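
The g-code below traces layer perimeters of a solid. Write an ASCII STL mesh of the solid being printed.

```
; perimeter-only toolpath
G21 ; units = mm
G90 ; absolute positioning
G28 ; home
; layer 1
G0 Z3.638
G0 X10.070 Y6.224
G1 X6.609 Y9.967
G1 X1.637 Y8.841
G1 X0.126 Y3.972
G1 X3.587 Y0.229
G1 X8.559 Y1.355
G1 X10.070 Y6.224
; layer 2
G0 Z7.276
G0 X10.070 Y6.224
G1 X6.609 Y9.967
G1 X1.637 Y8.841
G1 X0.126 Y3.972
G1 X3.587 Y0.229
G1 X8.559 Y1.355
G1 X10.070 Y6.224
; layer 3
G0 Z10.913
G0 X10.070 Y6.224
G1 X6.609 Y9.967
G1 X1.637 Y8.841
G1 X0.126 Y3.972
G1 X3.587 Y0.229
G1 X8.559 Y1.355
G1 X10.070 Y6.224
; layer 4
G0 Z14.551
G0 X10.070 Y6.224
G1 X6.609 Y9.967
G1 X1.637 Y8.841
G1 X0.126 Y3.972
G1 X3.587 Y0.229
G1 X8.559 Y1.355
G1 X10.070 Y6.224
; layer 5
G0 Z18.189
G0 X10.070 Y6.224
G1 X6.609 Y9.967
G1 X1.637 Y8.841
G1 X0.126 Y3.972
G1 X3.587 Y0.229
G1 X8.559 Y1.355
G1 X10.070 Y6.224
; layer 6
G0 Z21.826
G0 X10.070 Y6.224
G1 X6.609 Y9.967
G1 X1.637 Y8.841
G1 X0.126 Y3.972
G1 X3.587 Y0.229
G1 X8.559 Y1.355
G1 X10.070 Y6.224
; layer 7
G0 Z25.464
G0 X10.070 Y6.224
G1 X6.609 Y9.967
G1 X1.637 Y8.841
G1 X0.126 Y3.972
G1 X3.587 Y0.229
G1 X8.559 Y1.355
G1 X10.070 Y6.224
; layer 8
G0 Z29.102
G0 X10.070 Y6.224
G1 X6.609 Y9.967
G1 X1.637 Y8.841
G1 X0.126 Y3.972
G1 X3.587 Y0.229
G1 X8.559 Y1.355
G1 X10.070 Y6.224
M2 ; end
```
solid part
  facet normal 0.0000 0.0000 -1.0000
    outer loop
      vertex 1.637 8.841 0.000
      vertex 6.609 9.967 0.000
      vertex 10.070 6.224 0.000
    endloop
  endfacet
  facet normal 0.0000 0.0000 -1.0000
    outer loop
      vertex 0.126 3.972 0.000
      vertex 1.637 8.841 0.000
      vertex 10.070 6.224 0.000
    endloop
  endfacet
  facet normal 0.0000 0.0000 -1.0000
    outer loop
      vertex 3.587 0.229 0.000
      vertex 0.126 3.972 0.000
      vertex 10.070 6.224 0.000
    endloop
  endfacet
  facet normal 0.0000 0.0000 -1.0000
    outer loop
      vertex 8.559 1.355 0.000
      vertex 3.587 0.229 0.000
      vertex 10.070 6.224 0.000
    endloop
  endfacet
  facet normal 0.0000 0.0000 1.0000
    outer loop
      vertex 10.070 6.224 29.102
      vertex 6.609 9.967 29.102
      vertex 1.637 8.841 29.102
    endloop
  endfacet
  facet normal 0.0000 0.0000 1.0000
    outer loop
      vertex 10.070 6.224 29.102
      vertex 1.637 8.841 29.102
      vertex 0.126 3.972 29.102
    endloop
  endfacet
  facet normal 0.0000 0.0000 1.0000
    outer loop
      vertex 10.070 6.224 29.102
      vertex 0.126 3.972 29.102
      vertex 3.587 0.229 29.102
    endloop
  endfacet
  facet normal 0.0000 0.0000 1.0000
    outer loop
      vertex 10.070 6.224 29.102
      vertex 3.587 0.229 29.102
      vertex 8.559 1.355 29.102
    endloop
  endfacet
  facet normal 0.7342 0.6789 0.0000
    outer loop
      vertex 10.070 6.224 0.000
      vertex 6.609 9.967 0.000
      vertex 6.609 9.967 29.102
    endloop
  endfacet
  facet normal 0.7342 0.6789 0.0000
    outer loop
      vertex 10.070 6.224 0.000
      vertex 6.609 9.967 29.102
      vertex 10.070 6.224 29.102
    endloop
  endfacet
  facet normal -0.2209 0.9753 0.0000
    outer loop
      vertex 6.609 9.967 0.000
      vertex 1.637 8.841 0.000
      vertex 1.637 8.841 29.102
    endloop
  endfacet
  facet normal -0.2209 0.9753 0.0000
    outer loop
      vertex 6.609 9.967 0.000
      vertex 1.637 8.841 29.102
      vertex 6.609 9.967 29.102
    endloop
  endfacet
  facet normal -0.9551 0.2964 0.0000
    outer loop
      vertex 1.637 8.841 0.000
      vertex 0.126 3.972 0.000
      vertex 0.126 3.972 29.102
    endloop
  endfacet
  facet normal -0.9551 0.2964 0.0000
    outer loop
      vertex 1.637 8.841 0.000
      vertex 0.126 3.972 29.102
      vertex 1.637 8.841 29.102
    endloop
  endfacet
  facet normal -0.7342 -0.6789 0.0000
    outer loop
      vertex 0.126 3.972 0.000
      vertex 3.587 0.229 0.000
      vertex 3.587 0.229 29.102
    endloop
  endfacet
  facet normal -0.7342 -0.6789 0.0000
    outer loop
      vertex 0.126 3.972 0.000
      vertex 3.587 0.229 29.102
      vertex 0.126 3.972 29.102
    endloop
  endfacet
  facet normal 0.2209 -0.9753 0.0000
    outer loop
      vertex 3.587 0.229 0.000
      vertex 8.559 1.355 0.000
      vertex 8.559 1.355 29.102
    endloop
  endfacet
  facet normal 0.2209 -0.9753 0.0000
    outer loop
      vertex 3.587 0.229 0.000
      vertex 8.559 1.355 29.102
      vertex 3.587 0.229 29.102
    endloop
  endfacet
  facet normal 0.9551 -0.2964 0.0000
    outer loop
      vertex 8.559 1.355 0.000
      vertex 10.070 6.224 0.000
      vertex 10.070 6.224 29.102
    endloop
  endfacet
  facet normal 0.9551 -0.2964 0.0000
    outer loop
      vertex 8.559 1.355 0.000
      vertex 10.070 6.224 29.102
      vertex 8.559 1.355 29.102
    endloop
  endfacet
endsolid part

The G0 Z moves step by Δz≈3.638 mm. Every layer's G1 loop is the same polygon, so the solid is a straight extrusion of it from z=0 to z≈29.1. Closing with flat bottom and top caps and triangulating gives 20 facets — a regular 6-sided prism (a cylinder approximated with 6 flat sides), circumscribed radius ≈ 5.1 mm, height ≈ 29.1 mm.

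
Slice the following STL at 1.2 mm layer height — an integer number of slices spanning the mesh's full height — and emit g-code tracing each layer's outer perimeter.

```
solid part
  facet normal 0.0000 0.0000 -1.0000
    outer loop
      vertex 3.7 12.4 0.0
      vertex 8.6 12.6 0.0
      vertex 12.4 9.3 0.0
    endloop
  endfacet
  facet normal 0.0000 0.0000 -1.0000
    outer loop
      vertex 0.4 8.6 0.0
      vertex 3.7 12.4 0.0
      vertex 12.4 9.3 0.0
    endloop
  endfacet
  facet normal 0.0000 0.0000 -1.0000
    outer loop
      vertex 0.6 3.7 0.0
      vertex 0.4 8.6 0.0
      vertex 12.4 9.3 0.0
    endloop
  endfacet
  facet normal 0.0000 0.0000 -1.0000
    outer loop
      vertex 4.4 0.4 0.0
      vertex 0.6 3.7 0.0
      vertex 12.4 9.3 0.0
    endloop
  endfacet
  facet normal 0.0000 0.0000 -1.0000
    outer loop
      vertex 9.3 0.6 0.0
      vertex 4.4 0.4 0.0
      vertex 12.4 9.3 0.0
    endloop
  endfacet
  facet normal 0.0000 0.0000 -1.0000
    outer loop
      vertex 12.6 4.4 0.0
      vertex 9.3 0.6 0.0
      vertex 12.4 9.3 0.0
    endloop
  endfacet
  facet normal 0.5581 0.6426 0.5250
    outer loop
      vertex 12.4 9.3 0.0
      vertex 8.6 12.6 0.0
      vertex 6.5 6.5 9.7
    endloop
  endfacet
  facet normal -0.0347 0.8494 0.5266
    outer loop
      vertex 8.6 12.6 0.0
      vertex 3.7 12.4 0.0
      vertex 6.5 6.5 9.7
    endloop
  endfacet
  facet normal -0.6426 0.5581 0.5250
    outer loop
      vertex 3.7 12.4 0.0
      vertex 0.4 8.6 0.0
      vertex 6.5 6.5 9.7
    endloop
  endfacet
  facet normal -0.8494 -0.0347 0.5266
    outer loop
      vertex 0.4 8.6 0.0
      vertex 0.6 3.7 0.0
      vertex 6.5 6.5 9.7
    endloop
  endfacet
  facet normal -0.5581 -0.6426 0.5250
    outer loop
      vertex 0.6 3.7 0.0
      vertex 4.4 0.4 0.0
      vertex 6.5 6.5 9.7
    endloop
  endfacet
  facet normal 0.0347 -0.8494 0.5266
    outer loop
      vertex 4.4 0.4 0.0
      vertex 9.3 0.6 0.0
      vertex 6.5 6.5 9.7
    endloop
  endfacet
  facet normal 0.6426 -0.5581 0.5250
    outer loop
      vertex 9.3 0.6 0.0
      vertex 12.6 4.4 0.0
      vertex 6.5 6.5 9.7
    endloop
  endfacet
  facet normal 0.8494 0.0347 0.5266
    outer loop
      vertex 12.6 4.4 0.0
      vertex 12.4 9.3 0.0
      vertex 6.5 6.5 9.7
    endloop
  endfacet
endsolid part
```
; perimeter-only toolpath
G21 ; units = mm
G90 ; absolute positioning
G28 ; home
; layer 1
G0 Z1.2
G0 X11.7 Y9.0
G1 X8.3 Y11.8
G1 X4.1 Y11.7
G1 X1.2 Y8.3
G1 X1.3 Y4.1
G1 X4.7 Y1.2
G1 X9.0 Y1.3
G1 X11.8 Y4.7
G1 X11.7 Y9.0
; layer 2
G0 Z2.4
G0 X10.9 Y8.6
G1 X8.1 Y11.1
G1 X4.4 Y10.9
G1 X1.9 Y8.1
G1 X2.1 Y4.4
G1 X4.9 Y1.9
G1 X8.6 Y2.1
G1 X11.1 Y4.9
G1 X10.9 Y8.6
; layer 3
G0 Z3.6
G0 X10.2 Y8.2
G1 X7.8 Y10.3
G1 X4.8 Y10.2
G1 X2.7 Y7.8
G1 X2.8 Y4.8
G1 X5.2 Y2.7
G1 X8.2 Y2.8
G1 X10.3 Y5.2
G1 X10.2 Y8.2
; layer 4
G0 Z4.8
G0 X9.4 Y7.9
G1 X7.5 Y9.6
G1 X5.1 Y9.4
G1 X3.5 Y7.5
G1 X3.5 Y5.1
G1 X5.5 Y3.5
G1 X7.9 Y3.5
G1 X9.6 Y5.5
G1 X9.4 Y7.9
; layer 5
G0 Z6.1
G0 X8.7 Y7.6
G1 X7.3 Y8.8
G1 X5.5 Y8.7
G1 X4.2 Y7.3
G1 X4.3 Y5.5
G1 X5.7 Y4.2
G1 X7.6 Y4.3
G1 X8.8 Y5.7
G1 X8.7 Y7.6
; layer 6
G0 Z7.3
G0 X8.0 Y7.2
G1 X7.0 Y8.0
G1 X5.8 Y8.0
G1 X5.0 Y7.0
G1 X5.0 Y5.8
G1 X6.0 Y5.0
G1 X7.2 Y5.0
G1 X8.0 Y6.0
G1 X8.0 Y7.2
; layer 7
G0 Z8.5
G0 X7.2 Y6.8
G1 X6.8 Y7.3
G1 X6.2 Y7.2
G1 X5.7 Y6.8
G1 X5.8 Y6.2
G1 X6.2 Y5.7
G1 X6.8 Y5.8
G1 X7.3 Y6.2
G1 X7.2 Y6.8
M2 ; end

The solid is a regular 8-sided pyramid, base circumscribed radius ≈ 6.5 mm, apex at z ≈ 9.7 mm. Slicing at Δz = 1.2 mm — 8 equal slices spanning the solid's height, so layer i sits at z = i·h/8 — gives 7 non-empty perimeters. Each is a 8-segment closed polygon; G0 lifts to the layer z and rapids to the start vertex, then G1 traces the edges. The cross-section shrinks linearly with z (the slice at the apex is degenerate and omitted).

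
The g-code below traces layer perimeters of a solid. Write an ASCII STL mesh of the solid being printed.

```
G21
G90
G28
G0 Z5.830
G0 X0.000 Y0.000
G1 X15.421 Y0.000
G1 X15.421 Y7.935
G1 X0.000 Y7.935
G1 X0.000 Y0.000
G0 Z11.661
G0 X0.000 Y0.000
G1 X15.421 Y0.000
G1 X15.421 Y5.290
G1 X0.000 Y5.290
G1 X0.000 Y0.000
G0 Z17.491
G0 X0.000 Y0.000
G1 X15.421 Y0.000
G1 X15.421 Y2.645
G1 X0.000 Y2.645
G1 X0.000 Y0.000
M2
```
solid part
  facet normal 0.0000 0.0000 -1.0000
    outer loop
      vertex 15.421 10.580 0.000
      vertex 15.421 0.000 0.000
      vertex 0.000 0.000 0.000
    endloop
  endfacet
  facet normal 0.0000 0.0000 -1.0000
    outer loop
      vertex 0.000 10.580 0.000
      vertex 15.421 10.580 0.000
      vertex 0.000 0.000 0.000
    endloop
  endfacet
  facet normal 0.0000 -1.0000 0.0000
    outer loop
      vertex 0.000 0.000 0.000
      vertex 15.421 0.000 0.000
      vertex 15.421 0.000 23.322
    endloop
  endfacet
  facet normal 0.0000 -1.0000 0.0000
    outer loop
      vertex 0.000 0.000 0.000
      vertex 15.421 0.000 23.322
      vertex 0.000 0.000 23.322
    endloop
  endfacet
  facet normal 0.0000 0.9107 0.4131
    outer loop
      vertex 0.000 0.000 23.322
      vertex 15.421 0.000 23.322
      vertex 15.421 10.580 0.000
    endloop
  endfacet
  facet normal 0.0000 0.9107 0.4131
    outer loop
      vertex 0.000 0.000 23.322
      vertex 15.421 10.580 0.000
      vertex 0.000 10.580 0.000
    endloop
  endfacet
  facet normal -1.0000 0.0000 0.0000
    outer loop
      vertex 0.000 0.000 23.322
      vertex 0.000 10.580 0.000
      vertex 0.000 0.000 0.000
    endloop
  endfacet
  facet normal 1.0000 0.0000 0.0000
    outer loop
      vertex 15.421 0.000 0.000
      vertex 15.421 10.580 0.000
      vertex 15.421 0.000 23.322
    endloop
  endfacet
endsolid part

The G0 Z moves step by Δz≈5.830 mm. The G1 loops shrink linearly with z, so the solid tapers from its base footprint up to z≈23.3. Closing with a flat bottom cap and the tapered top and triangulating gives 8 facets — a wedge (ramp): 15.4 × 10.6 mm base, rising to 23.3 mm along the y=0 edge and sloping linearly to z=0 at y=10.6.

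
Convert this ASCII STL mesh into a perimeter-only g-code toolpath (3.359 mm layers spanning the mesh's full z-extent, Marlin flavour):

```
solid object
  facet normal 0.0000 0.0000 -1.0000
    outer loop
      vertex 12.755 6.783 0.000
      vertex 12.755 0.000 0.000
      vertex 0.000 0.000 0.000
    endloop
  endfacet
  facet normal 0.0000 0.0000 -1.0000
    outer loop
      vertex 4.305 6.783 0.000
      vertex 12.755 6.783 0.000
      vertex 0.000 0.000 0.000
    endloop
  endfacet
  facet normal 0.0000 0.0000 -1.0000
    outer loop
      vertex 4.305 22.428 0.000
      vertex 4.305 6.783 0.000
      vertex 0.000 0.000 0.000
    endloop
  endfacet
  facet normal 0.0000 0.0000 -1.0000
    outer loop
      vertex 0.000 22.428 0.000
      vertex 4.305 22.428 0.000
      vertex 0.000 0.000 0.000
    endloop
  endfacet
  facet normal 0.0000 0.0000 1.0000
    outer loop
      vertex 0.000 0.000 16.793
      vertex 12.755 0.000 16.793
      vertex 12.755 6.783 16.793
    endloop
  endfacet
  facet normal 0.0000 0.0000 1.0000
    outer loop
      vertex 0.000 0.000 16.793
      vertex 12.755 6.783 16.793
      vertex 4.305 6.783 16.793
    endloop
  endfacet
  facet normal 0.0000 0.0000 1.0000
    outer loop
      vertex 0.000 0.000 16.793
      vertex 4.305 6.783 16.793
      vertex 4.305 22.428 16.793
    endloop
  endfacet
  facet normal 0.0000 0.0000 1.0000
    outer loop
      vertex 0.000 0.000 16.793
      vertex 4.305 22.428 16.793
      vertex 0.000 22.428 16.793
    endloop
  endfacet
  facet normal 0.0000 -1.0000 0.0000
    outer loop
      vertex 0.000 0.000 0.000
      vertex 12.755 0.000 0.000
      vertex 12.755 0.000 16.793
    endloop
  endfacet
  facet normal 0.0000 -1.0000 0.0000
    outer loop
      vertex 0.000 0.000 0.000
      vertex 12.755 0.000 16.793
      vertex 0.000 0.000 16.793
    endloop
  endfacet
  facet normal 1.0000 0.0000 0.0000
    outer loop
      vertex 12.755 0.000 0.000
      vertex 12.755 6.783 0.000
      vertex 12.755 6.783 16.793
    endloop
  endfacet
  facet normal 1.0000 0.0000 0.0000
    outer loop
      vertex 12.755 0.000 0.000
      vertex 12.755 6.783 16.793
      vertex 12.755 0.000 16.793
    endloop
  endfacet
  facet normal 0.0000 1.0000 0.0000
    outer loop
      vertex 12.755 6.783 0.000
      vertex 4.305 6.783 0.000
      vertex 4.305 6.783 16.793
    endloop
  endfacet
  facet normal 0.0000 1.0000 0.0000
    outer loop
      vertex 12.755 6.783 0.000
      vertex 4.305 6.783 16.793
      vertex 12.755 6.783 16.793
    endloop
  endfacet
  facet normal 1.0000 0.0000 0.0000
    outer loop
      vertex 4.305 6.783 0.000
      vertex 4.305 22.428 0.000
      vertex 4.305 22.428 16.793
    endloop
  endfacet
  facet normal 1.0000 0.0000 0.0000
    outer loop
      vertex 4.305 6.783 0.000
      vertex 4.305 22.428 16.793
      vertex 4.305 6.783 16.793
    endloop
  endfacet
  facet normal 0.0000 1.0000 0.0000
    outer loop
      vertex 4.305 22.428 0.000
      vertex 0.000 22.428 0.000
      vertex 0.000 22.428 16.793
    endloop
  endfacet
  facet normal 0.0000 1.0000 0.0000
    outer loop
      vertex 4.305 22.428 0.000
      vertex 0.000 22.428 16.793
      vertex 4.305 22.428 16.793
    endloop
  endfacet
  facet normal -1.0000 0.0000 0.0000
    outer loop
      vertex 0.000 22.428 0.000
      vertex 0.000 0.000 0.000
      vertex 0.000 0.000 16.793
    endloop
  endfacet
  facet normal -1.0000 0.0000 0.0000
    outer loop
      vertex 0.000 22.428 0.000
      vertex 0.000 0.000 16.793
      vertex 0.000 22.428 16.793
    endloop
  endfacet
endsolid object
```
; perimeter-only toolpath
G21 ; units = mm
G90 ; absolute positioning
G28 ; home
; layer 1
G0 Z3.359
G0 X0.000 Y0.000
G1 X12.755 Y0.000
G1 X12.755 Y6.783
G1 X4.305 Y6.783
G1 X4.305 Y22.428
G1 X0.000 Y22.428
G1 X0.000 Y0.000
; layer 2
G0 Z6.717
G0 X0.000 Y0.000
G1 X12.755 Y0.000
G1 X12.755 Y6.783
G1 X4.305 Y6.783
G1 X4.305 Y22.428
G1 X0.000 Y22.428
G1 X0.000 Y0.000
; layer 3
G0 Z10.076
G0 X0.000 Y0.000
G1 X12.755 Y0.000
G1 X12.755 Y6.783
G1 X4.305 Y6.783
G1 X4.305 Y22.428
G1 X0.000 Y22.428
G1 X0.000 Y0.000
; layer 4
G0 Z13.434
G0 X0.000 Y0.000
G1 X12.755 Y0.000
G1 X12.755 Y6.783
G1 X4.305 Y6.783
G1 X4.305 Y22.428
G1 X0.000 Y22.428
G1 X0.000 Y0.000
; layer 5
G0 Z16.793
G0 X0.000 Y0.000
G1 X12.755 Y0.000
G1 X12.755 Y6.783
G1 X4.305 Y6.783
G1 X4.305 Y22.428
G1 X0.000 Y22.428
G1 X0.000 Y0.000
M2 ; end

The solid is an L-shaped prism: outer 12.8 × 22.4 mm, arm thicknesses ≈ 6.78 mm (horizontal) and 4.3 mm (vertical), extruded 16.8 mm in z. Slicing at Δz = 3.359 mm — 5 equal slices spanning the solid's height, so layer i sits at z = i·h/5 — gives 5 non-empty perimeters. Each is a 6-segment closed polygon; G0 lifts to the layer z and rapids to the start vertex, then G1 traces the edges.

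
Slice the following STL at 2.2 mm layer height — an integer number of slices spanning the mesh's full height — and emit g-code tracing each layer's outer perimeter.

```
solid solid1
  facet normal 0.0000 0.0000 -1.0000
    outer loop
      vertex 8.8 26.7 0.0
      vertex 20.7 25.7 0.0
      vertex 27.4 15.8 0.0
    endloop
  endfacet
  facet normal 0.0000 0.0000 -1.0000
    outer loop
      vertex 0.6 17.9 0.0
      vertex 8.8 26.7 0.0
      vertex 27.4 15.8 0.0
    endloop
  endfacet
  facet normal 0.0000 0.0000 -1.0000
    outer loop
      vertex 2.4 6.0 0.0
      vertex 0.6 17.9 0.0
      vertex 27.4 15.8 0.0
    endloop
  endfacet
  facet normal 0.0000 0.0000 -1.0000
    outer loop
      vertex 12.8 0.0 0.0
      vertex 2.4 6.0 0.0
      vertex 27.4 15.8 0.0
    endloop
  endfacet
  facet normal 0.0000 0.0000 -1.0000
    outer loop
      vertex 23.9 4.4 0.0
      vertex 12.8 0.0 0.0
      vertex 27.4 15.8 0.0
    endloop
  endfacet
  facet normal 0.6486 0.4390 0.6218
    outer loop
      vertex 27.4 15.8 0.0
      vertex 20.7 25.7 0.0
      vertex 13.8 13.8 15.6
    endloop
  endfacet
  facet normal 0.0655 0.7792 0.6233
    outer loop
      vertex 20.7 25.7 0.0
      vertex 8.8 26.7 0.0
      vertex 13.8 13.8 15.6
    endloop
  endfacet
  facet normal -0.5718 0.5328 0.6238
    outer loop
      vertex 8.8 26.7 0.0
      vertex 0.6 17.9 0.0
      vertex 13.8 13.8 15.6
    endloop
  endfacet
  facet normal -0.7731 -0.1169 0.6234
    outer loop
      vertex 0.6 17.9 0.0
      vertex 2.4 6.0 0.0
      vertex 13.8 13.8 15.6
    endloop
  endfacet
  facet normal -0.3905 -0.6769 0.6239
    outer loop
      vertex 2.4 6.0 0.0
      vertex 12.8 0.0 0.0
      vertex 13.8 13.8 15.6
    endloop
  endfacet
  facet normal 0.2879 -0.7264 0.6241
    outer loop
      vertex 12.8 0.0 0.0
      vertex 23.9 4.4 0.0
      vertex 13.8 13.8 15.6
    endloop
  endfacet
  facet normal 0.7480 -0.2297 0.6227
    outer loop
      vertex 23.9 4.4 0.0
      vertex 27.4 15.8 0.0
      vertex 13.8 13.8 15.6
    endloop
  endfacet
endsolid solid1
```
; perimeter-only toolpath
G21 ; units = mm
G90 ; absolute positioning
G28 ; home
; layer 1
G0 Z2.2
G0 X25.5 Y15.5
G1 X19.7 Y24.0
G1 X9.5 Y24.9
G1 X2.5 Y17.3
G1 X4.0 Y7.1
G1 X12.9 Y2.0
G1 X22.5 Y5.7
G1 X25.5 Y15.5
; layer 2
G0 Z4.5
G0 X23.5 Y15.2
G1 X18.7 Y22.3
G1 X10.2 Y23.0
G1 X4.4 Y16.7
G1 X5.7 Y8.2
G1 X13.1 Y3.9
G1 X21.0 Y7.1
G1 X23.5 Y15.2
; layer 3
G0 Z6.7
G0 X21.6 Y14.9
G1 X17.7 Y20.6
G1 X10.9 Y21.2
G1 X6.3 Y16.1
G1 X7.3 Y9.3
G1 X13.2 Y5.9
G1 X19.6 Y8.4
G1 X21.6 Y14.9
; layer 4
G0 Z8.9
G0 X19.6 Y14.7
G1 X16.8 Y18.9
G1 X11.7 Y19.3
G1 X8.1 Y15.6
G1 X8.9 Y10.5
G1 X13.4 Y7.9
G1 X18.1 Y9.8
G1 X19.6 Y14.7
; layer 5
G0 Z11.1
G0 X17.7 Y14.4
G1 X15.8 Y17.2
G1 X12.4 Y17.5
G1 X10.0 Y15.0
G1 X10.5 Y11.6
G1 X13.5 Y9.9
G1 X16.7 Y11.1
G1 X17.7 Y14.4
; layer 6
G0 Z13.4
G0 X15.7 Y14.1
G1 X14.8 Y15.5
G1 X13.1 Y15.6
G1 X11.9 Y14.4
G1 X12.2 Y12.7
G1 X13.7 Y11.8
G1 X15.2 Y12.5
G1 X15.7 Y14.1
M2 ; end

The solid is a regular 7-sided pyramid, base circumscribed radius ≈ 13.8 mm, apex at z ≈ 15.6 mm. Slicing at Δz = 2.2 mm — 7 equal slices spanning the solid's height, so layer i sits at z = i·h/7 — gives 6 non-empty perimeters. Each is a 7-segment closed polygon; G0 lifts to the layer z and rapids to the start vertex, then G1 traces the edges. The cross-section shrinks linearly with z (the slice at the apex is degenerate and omitted).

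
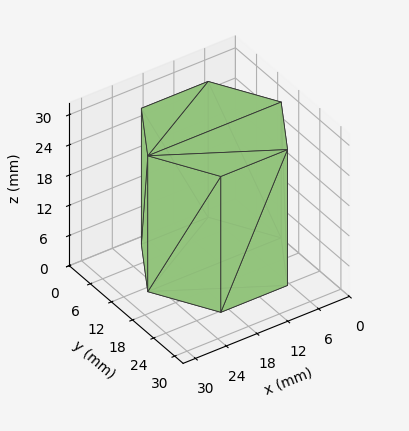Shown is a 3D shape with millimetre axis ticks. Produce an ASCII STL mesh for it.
Reading the render: the shape is a regular 6-sided prism (a cylinder approximated with 6 flat sides), circumscribed radius ≈ 13 mm, height ≈ 27 mm (dimensions read to the nearest mm from the axis ticks). For the STL, each face is triangulated and given an outward normal.

solid part
  facet normal 0.0000 0.0000 -1.0000
    outer loop
      vertex 6.5 24.3 0.0
      vertex 19.5 24.3 0.0
      vertex 26.0 13.0 0.0
    endloop
  endfacet
  facet normal 0.0000 0.0000 -1.0000
    outer loop
      vertex 0.0 13.0 0.0
      vertex 6.5 24.3 0.0
      vertex 26.0 13.0 0.0
    endloop
  endfacet
  facet normal 0.0000 0.0000 -1.0000
    outer loop
      vertex 6.5 1.7 0.0
      vertex 0.0 13.0 0.0
      vertex 26.0 13.0 0.0
    endloop
  endfacet
  facet normal 0.0000 0.0000 -1.0000
    outer loop
      vertex 19.5 1.7 0.0
      vertex 6.5 1.7 0.0
      vertex 26.0 13.0 0.0
    endloop
  endfacet
  facet normal 0.0000 0.0000 1.0000
    outer loop
      vertex 26.0 13.0 27.0
      vertex 19.5 24.3 27.0
      vertex 6.5 24.3 27.0
    endloop
  endfacet
  facet normal 0.0000 0.0000 1.0000
    outer loop
      vertex 26.0 13.0 27.0
      vertex 6.5 24.3 27.0
      vertex 0.0 13.0 27.0
    endloop
  endfacet
  facet normal 0.0000 0.0000 1.0000
    outer loop
      vertex 26.0 13.0 27.0
      vertex 0.0 13.0 27.0
      vertex 6.5 1.7 27.0
    endloop
  endfacet
  facet normal 0.0000 0.0000 1.0000
    outer loop
      vertex 26.0 13.0 27.0
      vertex 6.5 1.7 27.0
      vertex 19.5 1.7 27.0
    endloop
  endfacet
  facet normal 0.8668 0.4986 0.0000
    outer loop
      vertex 26.0 13.0 0.0
      vertex 19.5 24.3 0.0
      vertex 19.5 24.3 27.0
    endloop
  endfacet
  facet normal 0.8668 0.4986 0.0000
    outer loop
      vertex 26.0 13.0 0.0
      vertex 19.5 24.3 27.0
      vertex 26.0 13.0 27.0
    endloop
  endfacet
  facet normal 0.0000 1.0000 0.0000
    outer loop
      vertex 19.5 24.3 0.0
      vertex 6.5 24.3 0.0
      vertex 6.5 24.3 27.0
    endloop
  endfacet
  facet normal 0.0000 1.0000 0.0000
    outer loop
      vertex 19.5 24.3 0.0
      vertex 6.5 24.3 27.0
      vertex 19.5 24.3 27.0
    endloop
  endfacet
  facet normal -0.8668 0.4986 0.0000
    outer loop
      vertex 6.5 24.3 0.0
      vertex 0.0 13.0 0.0
      vertex 0.0 13.0 27.0
    endloop
  endfacet
  facet normal -0.8668 0.4986 0.0000
    outer loop
      vertex 6.5 24.3 0.0
      vertex 0.0 13.0 27.0
      vertex 6.5 24.3 27.0
    endloop
  endfacet
  facet normal -0.8668 -0.4986 0.0000
    outer loop
      vertex 0.0 13.0 0.0
      vertex 6.5 1.7 0.0
      vertex 6.5 1.7 27.0
    endloop
  endfacet
  facet normal -0.8668 -0.4986 0.0000
    outer loop
      vertex 0.0 13.0 0.0
      vertex 6.5 1.7 27.0
      vertex 0.0 13.0 27.0
    endloop
  endfacet
  facet normal 0.0000 -1.0000 0.0000
    outer loop
      vertex 6.5 1.7 0.0
      vertex 19.5 1.7 0.0
      vertex 19.5 1.7 27.0
    endloop
  endfacet
  facet normal 0.0000 -1.0000 0.0000
    outer loop
      vertex 6.5 1.7 0.0
      vertex 19.5 1.7 27.0
      vertex 6.5 1.7 27.0
    endloop
  endfacet
  facet normal 0.8668 -0.4986 0.0000
    outer loop
      vertex 19.5 1.7 0.0
      vertex 26.0 13.0 0.0
      vertex 26.0 13.0 27.0
    endloop
  endfacet
  facet normal 0.8668 -0.4986 0.0000
    outer loop
      vertex 19.5 1.7 0.0
      vertex 26.0 13.0 27.0
      vertex 19.5 1.7 27.0
    endloop
  endfacet
endsolid part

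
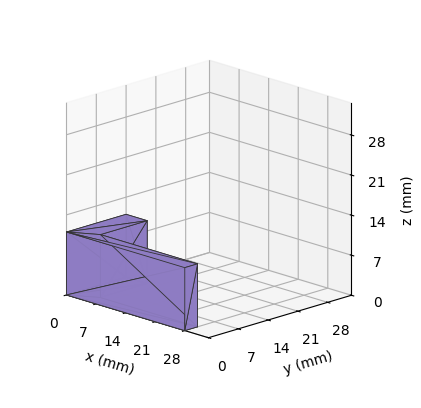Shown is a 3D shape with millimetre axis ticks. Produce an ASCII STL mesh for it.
Reading the render: the shape is an L-shaped prism: outer 28 × 14 mm, arm thicknesses ≈ 3 mm (horizontal) and 5 mm (vertical), extruded 11 mm in z (dimensions read to the nearest mm from the axis ticks). For the STL, each face is triangulated and given an outward normal.

solid part
  facet normal 0.0000 0.0000 -1.0000
    outer loop
      vertex 28.00 3.00 0.00
      vertex 28.00 0.00 0.00
      vertex 0.00 0.00 0.00
    endloop
  endfacet
  facet normal 0.0000 0.0000 -1.0000
    outer loop
      vertex 5.00 3.00 0.00
      vertex 28.00 3.00 0.00
      vertex 0.00 0.00 0.00
    endloop
  endfacet
  facet normal 0.0000 0.0000 -1.0000
    outer loop
      vertex 5.00 14.00 0.00
      vertex 5.00 3.00 0.00
      vertex 0.00 0.00 0.00
    endloop
  endfacet
  facet normal 0.0000 0.0000 -1.0000
    outer loop
      vertex 0.00 14.00 0.00
      vertex 5.00 14.00 0.00
      vertex 0.00 0.00 0.00
    endloop
  endfacet
  facet normal 0.0000 0.0000 1.0000
    outer loop
      vertex 0.00 0.00 11.00
      vertex 28.00 0.00 11.00
      vertex 28.00 3.00 11.00
    endloop
  endfacet
  facet normal 0.0000 0.0000 1.0000
    outer loop
      vertex 0.00 0.00 11.00
      vertex 28.00 3.00 11.00
      vertex 5.00 3.00 11.00
    endloop
  endfacet
  facet normal 0.0000 0.0000 1.0000
    outer loop
      vertex 0.00 0.00 11.00
      vertex 5.00 3.00 11.00
      vertex 5.00 14.00 11.00
    endloop
  endfacet
  facet normal 0.0000 0.0000 1.0000
    outer loop
      vertex 0.00 0.00 11.00
      vertex 5.00 14.00 11.00
      vertex 0.00 14.00 11.00
    endloop
  endfacet
  facet normal 0.0000 -1.0000 0.0000
    outer loop
      vertex 0.00 0.00 0.00
      vertex 28.00 0.00 0.00
      vertex 28.00 0.00 11.00
    endloop
  endfacet
  facet normal 0.0000 -1.0000 0.0000
    outer loop
      vertex 0.00 0.00 0.00
      vertex 28.00 0.00 11.00
      vertex 0.00 0.00 11.00
    endloop
  endfacet
  facet normal 1.0000 0.0000 0.0000
    outer loop
      vertex 28.00 0.00 0.00
      vertex 28.00 3.00 0.00
      vertex 28.00 3.00 11.00
    endloop
  endfacet
  facet normal 1.0000 0.0000 0.0000
    outer loop
      vertex 28.00 0.00 0.00
      vertex 28.00 3.00 11.00
      vertex 28.00 0.00 11.00
    endloop
  endfacet
  facet normal 0.0000 1.0000 0.0000
    outer loop
      vertex 28.00 3.00 0.00
      vertex 5.00 3.00 0.00
      vertex 5.00 3.00 11.00
    endloop
  endfacet
  facet normal 0.0000 1.0000 0.0000
    outer loop
      vertex 28.00 3.00 0.00
      vertex 5.00 3.00 11.00
      vertex 28.00 3.00 11.00
    endloop
  endfacet
  facet normal 1.0000 0.0000 0.0000
    outer loop
      vertex 5.00 3.00 0.00
      vertex 5.00 14.00 0.00
      vertex 5.00 14.00 11.00
    endloop
  endfacet
  facet normal 1.0000 0.0000 0.0000
    outer loop
      vertex 5.00 3.00 0.00
      vertex 5.00 14.00 11.00
      vertex 5.00 3.00 11.00
    endloop
  endfacet
  facet normal 0.0000 1.0000 0.0000
    outer loop
      vertex 5.00 14.00 0.00
      vertex 0.00 14.00 0.00
      vertex 0.00 14.00 11.00
    endloop
  endfacet
  facet normal 0.0000 1.0000 0.0000
    outer loop
      vertex 5.00 14.00 0.00
      vertex 0.00 14.00 11.00
      vertex 5.00 14.00 11.00
    endloop
  endfacet
  facet normal -1.0000 0.0000 0.0000
    outer loop
      vertex 0.00 14.00 0.00
      vertex 0.00 0.00 0.00
      vertex 0.00 0.00 11.00
    endloop
  endfacet
  facet normal -1.0000 0.0000 0.0000
    outer loop
      vertex 0.00 14.00 0.00
      vertex 0.00 0.00 11.00
      vertex 0.00 14.00 11.00
    endloop
  endfacet
endsolid part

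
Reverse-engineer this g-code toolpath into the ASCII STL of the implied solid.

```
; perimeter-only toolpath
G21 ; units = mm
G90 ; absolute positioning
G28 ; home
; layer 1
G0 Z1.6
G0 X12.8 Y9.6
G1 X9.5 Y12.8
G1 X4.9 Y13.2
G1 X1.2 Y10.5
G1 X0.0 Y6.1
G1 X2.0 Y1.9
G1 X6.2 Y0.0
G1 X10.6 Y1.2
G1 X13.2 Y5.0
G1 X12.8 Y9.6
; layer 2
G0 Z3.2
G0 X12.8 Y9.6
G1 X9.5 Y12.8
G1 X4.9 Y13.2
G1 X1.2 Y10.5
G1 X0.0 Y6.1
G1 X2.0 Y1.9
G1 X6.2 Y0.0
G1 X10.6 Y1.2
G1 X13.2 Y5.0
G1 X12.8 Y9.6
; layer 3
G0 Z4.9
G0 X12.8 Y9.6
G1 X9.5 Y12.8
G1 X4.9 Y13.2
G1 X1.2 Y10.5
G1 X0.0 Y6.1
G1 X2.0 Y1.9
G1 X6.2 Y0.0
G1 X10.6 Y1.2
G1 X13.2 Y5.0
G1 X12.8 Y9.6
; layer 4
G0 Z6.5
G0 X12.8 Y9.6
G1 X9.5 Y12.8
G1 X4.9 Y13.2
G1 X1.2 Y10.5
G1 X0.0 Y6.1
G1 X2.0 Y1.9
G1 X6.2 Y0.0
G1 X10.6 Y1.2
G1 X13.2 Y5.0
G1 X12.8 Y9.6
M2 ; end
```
solid part
  facet normal 0.0000 0.0000 -1.0000
    outer loop
      vertex 4.9 13.2 0.0
      vertex 9.5 12.8 0.0
      vertex 12.8 9.6 0.0
    endloop
  endfacet
  facet normal 0.0000 0.0000 -1.0000
    outer loop
      vertex 1.2 10.5 0.0
      vertex 4.9 13.2 0.0
      vertex 12.8 9.6 0.0
    endloop
  endfacet
  facet normal 0.0000 0.0000 -1.0000
    outer loop
      vertex 0.0 6.1 0.0
      vertex 1.2 10.5 0.0
      vertex 12.8 9.6 0.0
    endloop
  endfacet
  facet normal 0.0000 0.0000 -1.0000
    outer loop
      vertex 2.0 1.9 0.0
      vertex 0.0 6.1 0.0
      vertex 12.8 9.6 0.0
    endloop
  endfacet
  facet normal 0.0000 0.0000 -1.0000
    outer loop
      vertex 6.2 0.0 0.0
      vertex 2.0 1.9 0.0
      vertex 12.8 9.6 0.0
    endloop
  endfacet
  facet normal 0.0000 0.0000 -1.0000
    outer loop
      vertex 10.6 1.2 0.0
      vertex 6.2 0.0 0.0
      vertex 12.8 9.6 0.0
    endloop
  endfacet
  facet normal 0.0000 0.0000 -1.0000
    outer loop
      vertex 13.2 5.0 0.0
      vertex 10.6 1.2 0.0
      vertex 12.8 9.6 0.0
    endloop
  endfacet
  facet normal 0.0000 0.0000 1.0000
    outer loop
      vertex 12.8 9.6 6.5
      vertex 9.5 12.8 6.5
      vertex 4.9 13.2 6.5
    endloop
  endfacet
  facet normal 0.0000 0.0000 1.0000
    outer loop
      vertex 12.8 9.6 6.5
      vertex 4.9 13.2 6.5
      vertex 1.2 10.5 6.5
    endloop
  endfacet
  facet normal 0.0000 0.0000 1.0000
    outer loop
      vertex 12.8 9.6 6.5
      vertex 1.2 10.5 6.5
      vertex 0.0 6.1 6.5
    endloop
  endfacet
  facet normal 0.0000 0.0000 1.0000
    outer loop
      vertex 12.8 9.6 6.5
      vertex 0.0 6.1 6.5
      vertex 2.0 1.9 6.5
    endloop
  endfacet
  facet normal 0.0000 0.0000 1.0000
    outer loop
      vertex 12.8 9.6 6.5
      vertex 2.0 1.9 6.5
      vertex 6.2 0.0 6.5
    endloop
  endfacet
  facet normal 0.0000 0.0000 1.0000
    outer loop
      vertex 12.8 9.6 6.5
      vertex 6.2 0.0 6.5
      vertex 10.6 1.2 6.5
    endloop
  endfacet
  facet normal 0.0000 0.0000 1.0000
    outer loop
      vertex 12.8 9.6 6.5
      vertex 10.6 1.2 6.5
      vertex 13.2 5.0 6.5
    endloop
  endfacet
  facet normal 0.6961 0.7179 0.0000
    outer loop
      vertex 12.8 9.6 0.0
      vertex 9.5 12.8 0.0
      vertex 9.5 12.8 6.5
    endloop
  endfacet
  facet normal 0.6961 0.7179 0.0000
    outer loop
      vertex 12.8 9.6 0.0
      vertex 9.5 12.8 6.5
      vertex 12.8 9.6 6.5
    endloop
  endfacet
  facet normal 0.0866 0.9962 0.0000
    outer loop
      vertex 9.5 12.8 0.0
      vertex 4.9 13.2 0.0
      vertex 4.9 13.2 6.5
    endloop
  endfacet
  facet normal 0.0866 0.9962 0.0000
    outer loop
      vertex 9.5 12.8 0.0
      vertex 4.9 13.2 6.5
      vertex 9.5 12.8 6.5
    endloop
  endfacet
  facet normal -0.5895 0.8078 0.0000
    outer loop
      vertex 4.9 13.2 0.0
      vertex 1.2 10.5 0.0
      vertex 1.2 10.5 6.5
    endloop
  endfacet
  facet normal -0.5895 0.8078 0.0000
    outer loop
      vertex 4.9 13.2 0.0
      vertex 1.2 10.5 6.5
      vertex 4.9 13.2 6.5
    endloop
  endfacet
  facet normal -0.9648 0.2631 0.0000
    outer loop
      vertex 1.2 10.5 0.0
      vertex 0.0 6.1 0.0
      vertex 0.0 6.1 6.5
    endloop
  endfacet
  facet normal -0.9648 0.2631 0.0000
    outer loop
      vertex 1.2 10.5 0.0
      vertex 0.0 6.1 6.5
      vertex 1.2 10.5 6.5
    endloop
  endfacet
  facet normal -0.9029 -0.4299 0.0000
    outer loop
      vertex 0.0 6.1 0.0
      vertex 2.0 1.9 0.0
      vertex 2.0 1.9 6.5
    endloop
  endfacet
  facet normal -0.9029 -0.4299 0.0000
    outer loop
      vertex 0.0 6.1 0.0
      vertex 2.0 1.9 6.5
      vertex 0.0 6.1 6.5
    endloop
  endfacet
  facet normal -0.4122 -0.9111 0.0000
    outer loop
      vertex 2.0 1.9 0.0
      vertex 6.2 0.0 0.0
      vertex 6.2 0.0 6.5
    endloop
  endfacet
  facet normal -0.4122 -0.9111 0.0000
    outer loop
      vertex 2.0 1.9 0.0
      vertex 6.2 0.0 6.5
      vertex 2.0 1.9 6.5
    endloop
  endfacet
  facet normal 0.2631 -0.9648 0.0000
    outer loop
      vertex 6.2 0.0 0.0
      vertex 10.6 1.2 0.0
      vertex 10.6 1.2 6.5
    endloop
  endfacet
  facet normal 0.2631 -0.9648 0.0000
    outer loop
      vertex 6.2 0.0 0.0
      vertex 10.6 1.2 6.5
      vertex 6.2 0.0 6.5
    endloop
  endfacet
  facet normal 0.8253 -0.5647 0.0000
    outer loop
      vertex 10.6 1.2 0.0
      vertex 13.2 5.0 0.0
      vertex 13.2 5.0 6.5
    endloop
  endfacet
  facet normal 0.8253 -0.5647 0.0000
    outer loop
      vertex 10.6 1.2 0.0
      vertex 13.2 5.0 6.5
      vertex 10.6 1.2 6.5
    endloop
  endfacet
  facet normal 0.9962 0.0866 0.0000
    outer loop
      vertex 13.2 5.0 0.0
      vertex 12.8 9.6 0.0
      vertex 12.8 9.6 6.5
    endloop
  endfacet
  facet normal 0.9962 0.0866 0.0000
    outer loop
      vertex 13.2 5.0 0.0
      vertex 12.8 9.6 6.5
      vertex 13.2 5.0 6.5
    endloop
  endfacet
endsolid part

The G0 Z moves step by Δz≈1.6 mm. Every layer's G1 loop is the same polygon, so the solid is a straight extrusion of it from z=0 to z≈6.5. Closing with flat bottom and top caps and triangulating gives 32 facets — a regular 9-sided prism (a cylinder approximated with 9 flat sides), circumscribed radius ≈ 6.7 mm, height ≈ 6.5 mm.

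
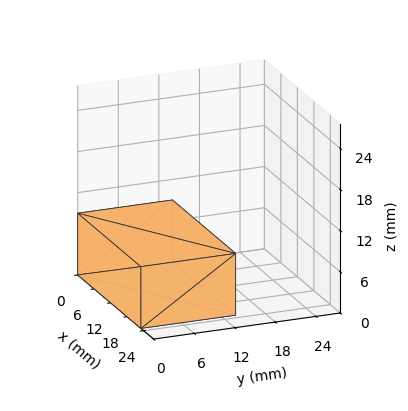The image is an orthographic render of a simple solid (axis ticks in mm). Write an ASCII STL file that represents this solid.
Reading the render: the shape is a rectangular box, roughly 23 × 14 mm footprint and 9 mm tall (dimensions read to the nearest mm from the axis ticks). For the STL, each face is triangulated and given an outward normal.

solid part
  facet normal 0.0000 0.0000 -1.0000
    outer loop
      vertex 23.0 14.0 0.0
      vertex 23.0 0.0 0.0
      vertex 0.0 0.0 0.0
    endloop
  endfacet
  facet normal 0.0000 0.0000 -1.0000
    outer loop
      vertex 0.0 14.0 0.0
      vertex 23.0 14.0 0.0
      vertex 0.0 0.0 0.0
    endloop
  endfacet
  facet normal 0.0000 0.0000 1.0000
    outer loop
      vertex 0.0 0.0 9.0
      vertex 23.0 0.0 9.0
      vertex 23.0 14.0 9.0
    endloop
  endfacet
  facet normal 0.0000 0.0000 1.0000
    outer loop
      vertex 0.0 0.0 9.0
      vertex 23.0 14.0 9.0
      vertex 0.0 14.0 9.0
    endloop
  endfacet
  facet normal 0.0000 -1.0000 0.0000
    outer loop
      vertex 0.0 0.0 0.0
      vertex 23.0 0.0 0.0
      vertex 23.0 0.0 9.0
    endloop
  endfacet
  facet normal 0.0000 -1.0000 0.0000
    outer loop
      vertex 0.0 0.0 0.0
      vertex 23.0 0.0 9.0
      vertex 0.0 0.0 9.0
    endloop
  endfacet
  facet normal 0.0000 1.0000 0.0000
    outer loop
      vertex 23.0 14.0 9.0
      vertex 23.0 14.0 0.0
      vertex 0.0 14.0 0.0
    endloop
  endfacet
  facet normal 0.0000 1.0000 0.0000
    outer loop
      vertex 0.0 14.0 9.0
      vertex 23.0 14.0 9.0
      vertex 0.0 14.0 0.0
    endloop
  endfacet
  facet normal -1.0000 0.0000 0.0000
    outer loop
      vertex 0.0 14.0 9.0
      vertex 0.0 14.0 0.0
      vertex 0.0 0.0 0.0
    endloop
  endfacet
  facet normal -1.0000 0.0000 0.0000
    outer loop
      vertex 0.0 0.0 9.0
      vertex 0.0 14.0 9.0
      vertex 0.0 0.0 0.0
    endloop
  endfacet
  facet normal 1.0000 0.0000 0.0000
    outer loop
      vertex 23.0 0.0 0.0
      vertex 23.0 14.0 0.0
      vertex 23.0 14.0 9.0
    endloop
  endfacet
  facet normal 1.0000 0.0000 0.0000
    outer loop
      vertex 23.0 0.0 0.0
      vertex 23.0 14.0 9.0
      vertex 23.0 0.0 9.0
    endloop
  endfacet
endsolid part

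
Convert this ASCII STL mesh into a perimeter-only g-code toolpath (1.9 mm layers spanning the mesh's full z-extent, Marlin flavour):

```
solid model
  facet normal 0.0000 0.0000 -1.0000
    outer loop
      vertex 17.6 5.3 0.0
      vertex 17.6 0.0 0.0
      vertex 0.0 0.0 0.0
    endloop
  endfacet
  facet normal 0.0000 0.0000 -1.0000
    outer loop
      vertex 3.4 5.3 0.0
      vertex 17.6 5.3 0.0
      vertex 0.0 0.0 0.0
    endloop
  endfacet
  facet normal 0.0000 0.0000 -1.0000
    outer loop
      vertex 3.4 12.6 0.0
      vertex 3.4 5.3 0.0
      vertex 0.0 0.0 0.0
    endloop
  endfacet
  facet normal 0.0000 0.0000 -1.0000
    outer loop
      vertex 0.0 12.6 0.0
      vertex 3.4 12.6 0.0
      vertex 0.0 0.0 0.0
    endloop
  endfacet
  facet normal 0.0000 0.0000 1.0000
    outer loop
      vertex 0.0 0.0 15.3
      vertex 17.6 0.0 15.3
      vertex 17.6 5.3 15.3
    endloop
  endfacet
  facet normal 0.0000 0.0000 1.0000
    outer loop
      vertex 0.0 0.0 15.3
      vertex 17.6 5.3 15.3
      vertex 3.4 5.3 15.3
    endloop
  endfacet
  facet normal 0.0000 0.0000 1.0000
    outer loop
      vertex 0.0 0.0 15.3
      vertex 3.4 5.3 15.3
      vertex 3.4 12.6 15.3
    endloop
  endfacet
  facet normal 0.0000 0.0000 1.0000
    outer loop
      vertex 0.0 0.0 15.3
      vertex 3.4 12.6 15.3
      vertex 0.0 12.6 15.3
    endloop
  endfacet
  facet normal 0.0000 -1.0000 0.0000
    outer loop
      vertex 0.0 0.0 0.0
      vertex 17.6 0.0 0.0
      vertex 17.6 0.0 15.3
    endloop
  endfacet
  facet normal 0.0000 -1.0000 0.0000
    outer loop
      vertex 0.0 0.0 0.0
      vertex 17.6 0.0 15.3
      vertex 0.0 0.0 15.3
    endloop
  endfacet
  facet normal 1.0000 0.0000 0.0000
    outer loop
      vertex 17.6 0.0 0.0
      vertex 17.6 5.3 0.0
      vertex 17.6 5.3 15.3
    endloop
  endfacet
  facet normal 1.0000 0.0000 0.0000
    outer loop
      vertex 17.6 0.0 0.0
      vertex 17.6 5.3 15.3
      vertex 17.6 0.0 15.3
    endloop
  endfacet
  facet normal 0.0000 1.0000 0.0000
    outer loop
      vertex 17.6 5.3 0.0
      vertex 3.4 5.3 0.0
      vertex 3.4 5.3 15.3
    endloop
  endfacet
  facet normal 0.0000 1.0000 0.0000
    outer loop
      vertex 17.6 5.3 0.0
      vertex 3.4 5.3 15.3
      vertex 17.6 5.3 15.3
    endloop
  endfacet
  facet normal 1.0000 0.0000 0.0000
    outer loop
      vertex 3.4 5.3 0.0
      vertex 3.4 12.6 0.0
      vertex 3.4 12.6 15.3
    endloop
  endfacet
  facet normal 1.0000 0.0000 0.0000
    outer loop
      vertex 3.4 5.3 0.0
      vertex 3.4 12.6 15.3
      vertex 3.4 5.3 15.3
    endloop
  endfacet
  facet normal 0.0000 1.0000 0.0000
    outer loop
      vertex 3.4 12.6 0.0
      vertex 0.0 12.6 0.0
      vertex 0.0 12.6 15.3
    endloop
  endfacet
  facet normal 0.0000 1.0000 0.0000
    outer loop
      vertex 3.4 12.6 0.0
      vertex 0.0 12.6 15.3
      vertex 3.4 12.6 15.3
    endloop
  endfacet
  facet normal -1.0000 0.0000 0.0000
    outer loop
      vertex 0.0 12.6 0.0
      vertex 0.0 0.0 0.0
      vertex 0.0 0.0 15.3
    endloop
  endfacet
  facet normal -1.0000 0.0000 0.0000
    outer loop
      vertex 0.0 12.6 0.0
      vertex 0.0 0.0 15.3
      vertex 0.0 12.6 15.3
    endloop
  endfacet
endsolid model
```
; perimeter-only toolpath
G21 ; units = mm
G90 ; absolute positioning
G28 ; home
; layer 1
G0 Z1.9
G0 X0.0 Y0.0
G1 X17.6 Y0.0
G1 X17.6 Y5.3
G1 X3.4 Y5.3
G1 X3.4 Y12.6
G1 X0.0 Y12.6
G1 X0.0 Y0.0
; layer 2
G0 Z3.8
G0 X0.0 Y0.0
G1 X17.6 Y0.0
G1 X17.6 Y5.3
G1 X3.4 Y5.3
G1 X3.4 Y12.6
G1 X0.0 Y12.6
G1 X0.0 Y0.0
; layer 3
G0 Z5.7
G0 X0.0 Y0.0
G1 X17.6 Y0.0
G1 X17.6 Y5.3
G1 X3.4 Y5.3
G1 X3.4 Y12.6
G1 X0.0 Y12.6
G1 X0.0 Y0.0
; layer 4
G0 Z7.7
G0 X0.0 Y0.0
G1 X17.6 Y0.0
G1 X17.6 Y5.3
G1 X3.4 Y5.3
G1 X3.4 Y12.6
G1 X0.0 Y12.6
G1 X0.0 Y0.0
; layer 5
G0 Z9.6
G0 X0.0 Y0.0
G1 X17.6 Y0.0
G1 X17.6 Y5.3
G1 X3.4 Y5.3
G1 X3.4 Y12.6
G1 X0.0 Y12.6
G1 X0.0 Y0.0
; layer 6
G0 Z11.5
G0 X0.0 Y0.0
G1 X17.6 Y0.0
G1 X17.6 Y5.3
G1 X3.4 Y5.3
G1 X3.4 Y12.6
G1 X0.0 Y12.6
G1 X0.0 Y0.0
; layer 7
G0 Z13.4
G0 X0.0 Y0.0
G1 X17.6 Y0.0
G1 X17.6 Y5.3
G1 X3.4 Y5.3
G1 X3.4 Y12.6
G1 X0.0 Y12.6
G1 X0.0 Y0.0
; layer 8
G0 Z15.3
G0 X0.0 Y0.0
G1 X17.6 Y0.0
G1 X17.6 Y5.3
G1 X3.4 Y5.3
G1 X3.4 Y12.6
G1 X0.0 Y12.6
G1 X0.0 Y0.0
M2 ; end

The solid is an L-shaped prism: outer 17.6 × 12.6 mm, arm thicknesses ≈ 5.3 mm (horizontal) and 3.4 mm (vertical), extruded 15.3 mm in z. Slicing at Δz = 1.9 mm — 8 equal slices spanning the solid's height, so layer i sits at z = i·h/8 — gives 8 non-empty perimeters. Each is a 6-segment closed polygon; G0 lifts to the layer z and rapids to the start vertex, then G1 traces the edges.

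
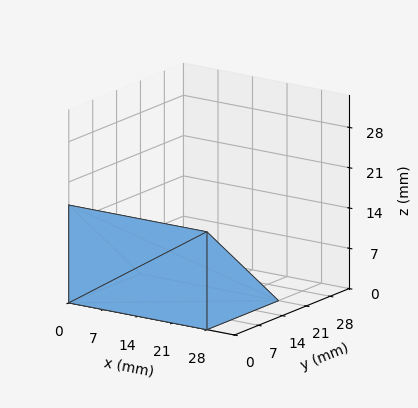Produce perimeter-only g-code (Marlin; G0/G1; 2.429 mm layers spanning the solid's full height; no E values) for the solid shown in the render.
Reading the render: the shape is a wedge (ramp): 28 × 21 mm base, rising to 17 mm along the y=0 edge and sloping linearly to z=0 at y=21 (dimensions read to the nearest mm from the axis ticks). For the g-code, the solid's height is divided into equal slices at the stated Δz and each level perimeter traced with G1 moves after a G0 lift.

; perimeter-only toolpath
G21 ; units = mm
G90 ; absolute positioning
G28 ; home
; layer 1
G0 Z2.429
G0 X0.000 Y0.000
G1 X28.000 Y0.000
G1 X28.000 Y18.000
G1 X0.000 Y18.000
G1 X0.000 Y0.000
; layer 2
G0 Z4.857
G0 X0.000 Y0.000
G1 X28.000 Y0.000
G1 X28.000 Y15.000
G1 X0.000 Y15.000
G1 X0.000 Y0.000
; layer 3
G0 Z7.286
G0 X0.000 Y0.000
G1 X28.000 Y0.000
G1 X28.000 Y12.000
G1 X0.000 Y12.000
G1 X0.000 Y0.000
; layer 4
G0 Z9.714
G0 X0.000 Y0.000
G1 X28.000 Y0.000
G1 X28.000 Y9.000
G1 X0.000 Y9.000
G1 X0.000 Y0.000
; layer 5
G0 Z12.143
G0 X0.000 Y0.000
G1 X28.000 Y0.000
G1 X28.000 Y6.000
G1 X0.000 Y6.000
G1 X0.000 Y0.000
; layer 6
G0 Z14.571
G0 X0.000 Y0.000
G1 X28.000 Y0.000
G1 X28.000 Y3.000
G1 X0.000 Y3.000
G1 X0.000 Y0.000
M2 ; end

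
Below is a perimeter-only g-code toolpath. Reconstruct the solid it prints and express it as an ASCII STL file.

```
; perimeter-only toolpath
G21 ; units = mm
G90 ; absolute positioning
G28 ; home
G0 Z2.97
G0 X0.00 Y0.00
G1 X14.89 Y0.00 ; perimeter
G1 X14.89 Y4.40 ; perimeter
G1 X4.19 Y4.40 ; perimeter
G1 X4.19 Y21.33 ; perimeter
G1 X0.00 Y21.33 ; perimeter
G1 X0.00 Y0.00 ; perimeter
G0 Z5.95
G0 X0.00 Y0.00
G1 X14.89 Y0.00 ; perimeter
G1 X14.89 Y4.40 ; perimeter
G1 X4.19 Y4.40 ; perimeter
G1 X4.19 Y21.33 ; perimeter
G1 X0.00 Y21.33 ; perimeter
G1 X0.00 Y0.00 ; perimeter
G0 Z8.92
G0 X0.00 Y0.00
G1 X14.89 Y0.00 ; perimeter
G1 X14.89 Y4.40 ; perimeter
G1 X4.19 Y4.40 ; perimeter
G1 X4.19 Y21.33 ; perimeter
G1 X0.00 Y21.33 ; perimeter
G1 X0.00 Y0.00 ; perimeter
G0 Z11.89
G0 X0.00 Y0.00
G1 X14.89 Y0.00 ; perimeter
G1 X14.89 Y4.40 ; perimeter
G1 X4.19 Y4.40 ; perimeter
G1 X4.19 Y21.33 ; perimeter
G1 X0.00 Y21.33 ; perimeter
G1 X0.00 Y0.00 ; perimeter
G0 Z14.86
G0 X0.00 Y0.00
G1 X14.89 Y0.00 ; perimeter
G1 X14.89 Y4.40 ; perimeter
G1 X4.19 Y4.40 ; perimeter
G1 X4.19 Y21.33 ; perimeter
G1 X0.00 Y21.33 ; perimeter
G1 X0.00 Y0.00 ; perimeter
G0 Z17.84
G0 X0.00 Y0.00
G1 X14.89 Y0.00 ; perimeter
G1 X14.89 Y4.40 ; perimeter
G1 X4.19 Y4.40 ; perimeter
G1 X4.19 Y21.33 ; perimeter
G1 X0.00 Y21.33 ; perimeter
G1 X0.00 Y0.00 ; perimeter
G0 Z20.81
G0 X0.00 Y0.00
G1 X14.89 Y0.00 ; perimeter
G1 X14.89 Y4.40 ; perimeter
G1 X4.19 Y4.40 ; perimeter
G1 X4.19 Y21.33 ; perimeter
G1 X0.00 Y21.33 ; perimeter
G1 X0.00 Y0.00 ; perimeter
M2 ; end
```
solid part
  facet normal 0.0000 0.0000 -1.0000
    outer loop
      vertex 14.89 4.40 0.00
      vertex 14.89 0.00 0.00
      vertex 0.00 0.00 0.00
    endloop
  endfacet
  facet normal 0.0000 0.0000 -1.0000
    outer loop
      vertex 4.19 4.40 0.00
      vertex 14.89 4.40 0.00
      vertex 0.00 0.00 0.00
    endloop
  endfacet
  facet normal 0.0000 0.0000 -1.0000
    outer loop
      vertex 4.19 21.33 0.00
      vertex 4.19 4.40 0.00
      vertex 0.00 0.00 0.00
    endloop
  endfacet
  facet normal 0.0000 0.0000 -1.0000
    outer loop
      vertex 0.00 21.33 0.00
      vertex 4.19 21.33 0.00
      vertex 0.00 0.00 0.00
    endloop
  endfacet
  facet normal 0.0000 0.0000 1.0000
    outer loop
      vertex 0.00 0.00 20.81
      vertex 14.89 0.00 20.81
      vertex 14.89 4.40 20.81
    endloop
  endfacet
  facet normal 0.0000 0.0000 1.0000
    outer loop
      vertex 0.00 0.00 20.81
      vertex 14.89 4.40 20.81
      vertex 4.19 4.40 20.81
    endloop
  endfacet
  facet normal 0.0000 0.0000 1.0000
    outer loop
      vertex 0.00 0.00 20.81
      vertex 4.19 4.40 20.81
      vertex 4.19 21.33 20.81
    endloop
  endfacet
  facet normal 0.0000 0.0000 1.0000
    outer loop
      vertex 0.00 0.00 20.81
      vertex 4.19 21.33 20.81
      vertex 0.00 21.33 20.81
    endloop
  endfacet
  facet normal 0.0000 -1.0000 0.0000
    outer loop
      vertex 0.00 0.00 0.00
      vertex 14.89 0.00 0.00
      vertex 14.89 0.00 20.81
    endloop
  endfacet
  facet normal 0.0000 -1.0000 0.0000
    outer loop
      vertex 0.00 0.00 0.00
      vertex 14.89 0.00 20.81
      vertex 0.00 0.00 20.81
    endloop
  endfacet
  facet normal 1.0000 0.0000 0.0000
    outer loop
      vertex 14.89 0.00 0.00
      vertex 14.89 4.40 0.00
      vertex 14.89 4.40 20.81
    endloop
  endfacet
  facet normal 1.0000 0.0000 0.0000
    outer loop
      vertex 14.89 0.00 0.00
      vertex 14.89 4.40 20.81
      vertex 14.89 0.00 20.81
    endloop
  endfacet
  facet normal 0.0000 1.0000 0.0000
    outer loop
      vertex 14.89 4.40 0.00
      vertex 4.19 4.40 0.00
      vertex 4.19 4.40 20.81
    endloop
  endfacet
  facet normal 0.0000 1.0000 0.0000
    outer loop
      vertex 14.89 4.40 0.00
      vertex 4.19 4.40 20.81
      vertex 14.89 4.40 20.81
    endloop
  endfacet
  facet normal 1.0000 0.0000 0.0000
    outer loop
      vertex 4.19 4.40 0.00
      vertex 4.19 21.33 0.00
      vertex 4.19 21.33 20.81
    endloop
  endfacet
  facet normal 1.0000 0.0000 0.0000
    outer loop
      vertex 4.19 4.40 0.00
      vertex 4.19 21.33 20.81
      vertex 4.19 4.40 20.81
    endloop
  endfacet
  facet normal 0.0000 1.0000 0.0000
    outer loop
      vertex 4.19 21.33 0.00
      vertex 0.00 21.33 0.00
      vertex 0.00 21.33 20.81
    endloop
  endfacet
  facet normal 0.0000 1.0000 0.0000
    outer loop
      vertex 4.19 21.33 0.00
      vertex 0.00 21.33 20.81
      vertex 4.19 21.33 20.81
    endloop
  endfacet
  facet normal -1.0000 0.0000 0.0000
    outer loop
      vertex 0.00 21.33 0.00
      vertex 0.00 0.00 0.00
      vertex 0.00 0.00 20.81
    endloop
  endfacet
  facet normal -1.0000 0.0000 0.0000
    outer loop
      vertex 0.00 21.33 0.00
      vertex 0.00 0.00 20.81
      vertex 0.00 21.33 20.81
    endloop
  endfacet
endsolid part

The G0 Z moves step by Δz≈2.97 mm. Every layer's G1 loop is the same polygon, so the solid is a straight extrusion of it from z=0 to z≈20.8. Closing with flat bottom and top caps and triangulating gives 20 facets — an L-shaped prism: outer 14.9 × 21.3 mm, arm thicknesses ≈ 4.4 mm (horizontal) and 4.19 mm (vertical), extruded 20.8 mm in z.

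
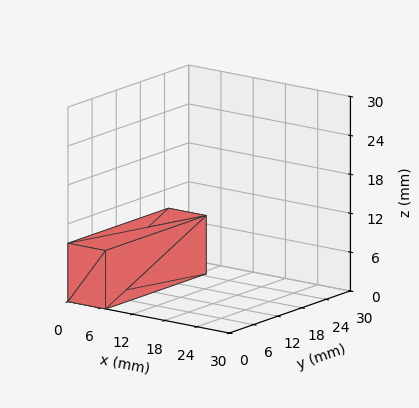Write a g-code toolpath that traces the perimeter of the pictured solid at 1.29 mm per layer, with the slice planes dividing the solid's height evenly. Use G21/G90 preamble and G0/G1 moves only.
Reading the render: the shape is a rectangular box, roughly 7 × 25 mm footprint and 9 mm tall (dimensions read to the nearest mm from the axis ticks). For the g-code, the solid's height is divided into equal slices at the stated Δz and each level perimeter traced with G1 moves after a G0 lift.

; perimeter-only toolpath
G21 ; units = mm
G90 ; absolute positioning
G28 ; home
; layer 1
G0 Z1.29
G0 X0.00 Y0.00
G1 X7.00 Y0.00
G1 X7.00 Y25.00
G1 X0.00 Y25.00
G1 X0.00 Y0.00
; layer 2
G0 Z2.57
G0 X0.00 Y0.00
G1 X7.00 Y0.00
G1 X7.00 Y25.00
G1 X0.00 Y25.00
G1 X0.00 Y0.00
; layer 3
G0 Z3.86
G0 X0.00 Y0.00
G1 X7.00 Y0.00
G1 X7.00 Y25.00
G1 X0.00 Y25.00
G1 X0.00 Y0.00
; layer 4
G0 Z5.14
G0 X0.00 Y0.00
G1 X7.00 Y0.00
G1 X7.00 Y25.00
G1 X0.00 Y25.00
G1 X0.00 Y0.00
; layer 5
G0 Z6.43
G0 X0.00 Y0.00
G1 X7.00 Y0.00
G1 X7.00 Y25.00
G1 X0.00 Y25.00
G1 X0.00 Y0.00
; layer 6
G0 Z7.71
G0 X0.00 Y0.00
G1 X7.00 Y0.00
G1 X7.00 Y25.00
G1 X0.00 Y25.00
G1 X0.00 Y0.00
; layer 7
G0 Z9.00
G0 X0.00 Y0.00
G1 X7.00 Y0.00
G1 X7.00 Y25.00
G1 X0.00 Y25.00
G1 X0.00 Y0.00
M2 ; end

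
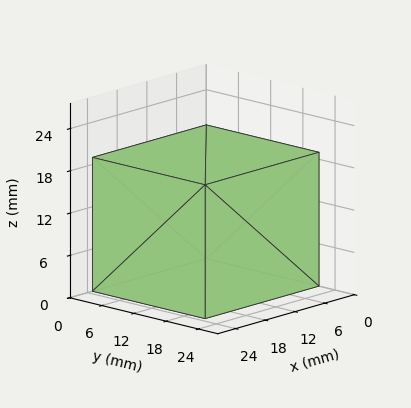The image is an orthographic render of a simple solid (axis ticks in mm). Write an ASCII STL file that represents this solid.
Reading the render: the shape is a rectangular box, roughly 23 × 21 mm footprint and 19 mm tall (dimensions read to the nearest mm from the axis ticks). For the STL, each face is triangulated and given an outward normal.

solid part
  facet normal 0.0000 0.0000 -1.0000
    outer loop
      vertex 23.000 21.000 0.000
      vertex 23.000 0.000 0.000
      vertex 0.000 0.000 0.000
    endloop
  endfacet
  facet normal 0.0000 0.0000 -1.0000
    outer loop
      vertex 0.000 21.000 0.000
      vertex 23.000 21.000 0.000
      vertex 0.000 0.000 0.000
    endloop
  endfacet
  facet normal 0.0000 0.0000 1.0000
    outer loop
      vertex 0.000 0.000 19.000
      vertex 23.000 0.000 19.000
      vertex 23.000 21.000 19.000
    endloop
  endfacet
  facet normal 0.0000 0.0000 1.0000
    outer loop
      vertex 0.000 0.000 19.000
      vertex 23.000 21.000 19.000
      vertex 0.000 21.000 19.000
    endloop
  endfacet
  facet normal 0.0000 -1.0000 0.0000
    outer loop
      vertex 0.000 0.000 0.000
      vertex 23.000 0.000 0.000
      vertex 23.000 0.000 19.000
    endloop
  endfacet
  facet normal 0.0000 -1.0000 0.0000
    outer loop
      vertex 0.000 0.000 0.000
      vertex 23.000 0.000 19.000
      vertex 0.000 0.000 19.000
    endloop
  endfacet
  facet normal 0.0000 1.0000 0.0000
    outer loop
      vertex 23.000 21.000 19.000
      vertex 23.000 21.000 0.000
      vertex 0.000 21.000 0.000
    endloop
  endfacet
  facet normal 0.0000 1.0000 0.0000
    outer loop
      vertex 0.000 21.000 19.000
      vertex 23.000 21.000 19.000
      vertex 0.000 21.000 0.000
    endloop
  endfacet
  facet normal -1.0000 0.0000 0.0000
    outer loop
      vertex 0.000 21.000 19.000
      vertex 0.000 21.000 0.000
      vertex 0.000 0.000 0.000
    endloop
  endfacet
  facet normal -1.0000 0.0000 0.0000
    outer loop
      vertex 0.000 0.000 19.000
      vertex 0.000 21.000 19.000
      vertex 0.000 0.000 0.000
    endloop
  endfacet
  facet normal 1.0000 0.0000 0.0000
    outer loop
      vertex 23.000 0.000 0.000
      vertex 23.000 21.000 0.000
      vertex 23.000 21.000 19.000
    endloop
  endfacet
  facet normal 1.0000 0.0000 0.0000
    outer loop
      vertex 23.000 0.000 0.000
      vertex 23.000 21.000 19.000
      vertex 23.000 0.000 19.000
    endloop
  endfacet
endsolid part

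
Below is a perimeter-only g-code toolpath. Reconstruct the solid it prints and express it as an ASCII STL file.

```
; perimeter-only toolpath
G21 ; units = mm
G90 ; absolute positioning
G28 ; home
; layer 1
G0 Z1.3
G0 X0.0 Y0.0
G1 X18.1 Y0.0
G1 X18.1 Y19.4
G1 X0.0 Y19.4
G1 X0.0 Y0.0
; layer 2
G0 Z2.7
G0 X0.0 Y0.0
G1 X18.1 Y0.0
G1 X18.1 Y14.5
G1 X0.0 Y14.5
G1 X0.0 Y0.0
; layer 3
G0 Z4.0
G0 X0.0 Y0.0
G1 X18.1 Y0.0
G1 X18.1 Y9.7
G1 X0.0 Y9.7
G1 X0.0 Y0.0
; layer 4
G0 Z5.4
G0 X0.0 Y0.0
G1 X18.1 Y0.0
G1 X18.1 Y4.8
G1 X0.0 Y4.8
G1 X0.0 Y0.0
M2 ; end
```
solid part
  facet normal 0.0000 0.0000 -1.0000
    outer loop
      vertex 18.1 24.2 0.0
      vertex 18.1 0.0 0.0
      vertex 0.0 0.0 0.0
    endloop
  endfacet
  facet normal 0.0000 0.0000 -1.0000
    outer loop
      vertex 0.0 24.2 0.0
      vertex 18.1 24.2 0.0
      vertex 0.0 0.0 0.0
    endloop
  endfacet
  facet normal 0.0000 -1.0000 0.0000
    outer loop
      vertex 0.0 0.0 0.0
      vertex 18.1 0.0 0.0
      vertex 18.1 0.0 6.7
    endloop
  endfacet
  facet normal 0.0000 -1.0000 0.0000
    outer loop
      vertex 0.0 0.0 0.0
      vertex 18.1 0.0 6.7
      vertex 0.0 0.0 6.7
    endloop
  endfacet
  facet normal 0.0000 0.2668 0.9637
    outer loop
      vertex 0.0 0.0 6.7
      vertex 18.1 0.0 6.7
      vertex 18.1 24.2 0.0
    endloop
  endfacet
  facet normal 0.0000 0.2668 0.9637
    outer loop
      vertex 0.0 0.0 6.7
      vertex 18.1 24.2 0.0
      vertex 0.0 24.2 0.0
    endloop
  endfacet
  facet normal -1.0000 0.0000 0.0000
    outer loop
      vertex 0.0 0.0 6.7
      vertex 0.0 24.2 0.0
      vertex 0.0 0.0 0.0
    endloop
  endfacet
  facet normal 1.0000 0.0000 0.0000
    outer loop
      vertex 18.1 0.0 0.0
      vertex 18.1 24.2 0.0
      vertex 18.1 0.0 6.7
    endloop
  endfacet
endsolid part

The G0 Z moves step by Δz≈1.3 mm. The G1 loops shrink linearly with z, so the solid tapers from its base footprint up to z≈6.7. Closing with a flat bottom cap and the tapered top and triangulating gives 8 facets — a wedge (ramp): 18.1 × 24.2 mm base, rising to 6.7 mm along the y=0 edge and sloping linearly to z=0 at y=24.2.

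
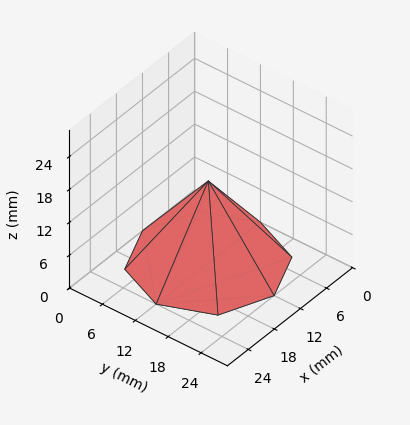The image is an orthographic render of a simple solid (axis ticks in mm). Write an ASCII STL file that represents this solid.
Reading the render: the shape is a regular 8-sided pyramid, base circumscribed radius ≈ 12 mm, apex at z ≈ 15 mm (dimensions read to the nearest mm from the axis ticks). For the STL, each face is triangulated and given an outward normal.

solid part
  facet normal 0.0000 0.0000 -1.0000
    outer loop
      vertex 12.0 24.0 0.0
      vertex 20.5 20.5 0.0
      vertex 24.0 12.0 0.0
    endloop
  endfacet
  facet normal 0.0000 0.0000 -1.0000
    outer loop
      vertex 3.5 20.5 0.0
      vertex 12.0 24.0 0.0
      vertex 24.0 12.0 0.0
    endloop
  endfacet
  facet normal 0.0000 0.0000 -1.0000
    outer loop
      vertex 0.0 12.0 0.0
      vertex 3.5 20.5 0.0
      vertex 24.0 12.0 0.0
    endloop
  endfacet
  facet normal 0.0000 0.0000 -1.0000
    outer loop
      vertex 3.5 3.5 0.0
      vertex 0.0 12.0 0.0
      vertex 24.0 12.0 0.0
    endloop
  endfacet
  facet normal 0.0000 0.0000 -1.0000
    outer loop
      vertex 12.0 0.0 0.0
      vertex 3.5 3.5 0.0
      vertex 24.0 12.0 0.0
    endloop
  endfacet
  facet normal 0.0000 0.0000 -1.0000
    outer loop
      vertex 20.5 3.5 0.0
      vertex 12.0 0.0 0.0
      vertex 24.0 12.0 0.0
    endloop
  endfacet
  facet normal 0.7434 0.3061 0.5947
    outer loop
      vertex 24.0 12.0 0.0
      vertex 20.5 20.5 0.0
      vertex 12.0 12.0 15.0
    endloop
  endfacet
  facet normal 0.3061 0.7434 0.5947
    outer loop
      vertex 20.5 20.5 0.0
      vertex 12.0 24.0 0.0
      vertex 12.0 12.0 15.0
    endloop
  endfacet
  facet normal -0.3061 0.7434 0.5947
    outer loop
      vertex 12.0 24.0 0.0
      vertex 3.5 20.5 0.0
      vertex 12.0 12.0 15.0
    endloop
  endfacet
  facet normal -0.7434 0.3061 0.5947
    outer loop
      vertex 3.5 20.5 0.0
      vertex 0.0 12.0 0.0
      vertex 12.0 12.0 15.0
    endloop
  endfacet
  facet normal -0.7434 -0.3061 0.5947
    outer loop
      vertex 0.0 12.0 0.0
      vertex 3.5 3.5 0.0
      vertex 12.0 12.0 15.0
    endloop
  endfacet
  facet normal -0.3061 -0.7434 0.5947
    outer loop
      vertex 3.5 3.5 0.0
      vertex 12.0 0.0 0.0
      vertex 12.0 12.0 15.0
    endloop
  endfacet
  facet normal 0.3061 -0.7434 0.5947
    outer loop
      vertex 12.0 0.0 0.0
      vertex 20.5 3.5 0.0
      vertex 12.0 12.0 15.0
    endloop
  endfacet
  facet normal 0.7434 -0.3061 0.5947
    outer loop
      vertex 20.5 3.5 0.0
      vertex 24.0 12.0 0.0
      vertex 12.0 12.0 15.0
    endloop
  endfacet
endsolid part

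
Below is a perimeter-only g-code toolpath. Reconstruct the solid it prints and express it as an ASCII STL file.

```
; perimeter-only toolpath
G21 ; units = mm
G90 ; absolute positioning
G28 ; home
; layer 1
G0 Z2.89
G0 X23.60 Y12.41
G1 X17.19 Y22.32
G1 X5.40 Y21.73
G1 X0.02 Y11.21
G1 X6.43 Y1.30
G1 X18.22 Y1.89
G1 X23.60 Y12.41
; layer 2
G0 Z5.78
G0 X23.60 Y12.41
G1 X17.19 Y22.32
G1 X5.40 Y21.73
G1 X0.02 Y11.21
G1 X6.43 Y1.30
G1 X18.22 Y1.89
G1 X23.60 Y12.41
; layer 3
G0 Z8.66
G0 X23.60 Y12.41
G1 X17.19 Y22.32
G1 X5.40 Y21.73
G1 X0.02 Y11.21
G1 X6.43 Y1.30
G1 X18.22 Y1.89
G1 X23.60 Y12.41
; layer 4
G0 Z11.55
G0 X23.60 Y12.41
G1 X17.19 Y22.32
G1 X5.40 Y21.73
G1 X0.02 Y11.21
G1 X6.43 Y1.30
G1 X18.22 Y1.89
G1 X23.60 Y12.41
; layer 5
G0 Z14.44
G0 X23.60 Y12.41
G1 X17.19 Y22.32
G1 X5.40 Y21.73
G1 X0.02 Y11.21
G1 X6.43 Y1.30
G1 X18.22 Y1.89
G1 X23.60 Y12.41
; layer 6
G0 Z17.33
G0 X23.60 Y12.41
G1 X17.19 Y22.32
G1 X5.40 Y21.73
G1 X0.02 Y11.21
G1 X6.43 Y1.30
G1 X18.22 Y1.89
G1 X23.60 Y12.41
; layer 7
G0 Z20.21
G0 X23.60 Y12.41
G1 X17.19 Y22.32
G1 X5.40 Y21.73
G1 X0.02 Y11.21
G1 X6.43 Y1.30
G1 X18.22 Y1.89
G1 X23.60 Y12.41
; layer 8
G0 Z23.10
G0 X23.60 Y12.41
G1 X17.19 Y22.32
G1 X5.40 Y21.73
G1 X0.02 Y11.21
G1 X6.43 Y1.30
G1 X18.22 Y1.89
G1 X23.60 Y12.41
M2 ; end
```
solid part
  facet normal 0.0000 0.0000 -1.0000
    outer loop
      vertex 5.40 21.73 0.00
      vertex 17.19 22.32 0.00
      vertex 23.60 12.41 0.00
    endloop
  endfacet
  facet normal 0.0000 0.0000 -1.0000
    outer loop
      vertex 0.02 11.21 0.00
      vertex 5.40 21.73 0.00
      vertex 23.60 12.41 0.00
    endloop
  endfacet
  facet normal 0.0000 0.0000 -1.0000
    outer loop
      vertex 6.43 1.30 0.00
      vertex 0.02 11.21 0.00
      vertex 23.60 12.41 0.00
    endloop
  endfacet
  facet normal 0.0000 0.0000 -1.0000
    outer loop
      vertex 18.22 1.89 0.00
      vertex 6.43 1.30 0.00
      vertex 23.60 12.41 0.00
    endloop
  endfacet
  facet normal 0.0000 0.0000 1.0000
    outer loop
      vertex 23.60 12.41 23.10
      vertex 17.19 22.32 23.10
      vertex 5.40 21.73 23.10
    endloop
  endfacet
  facet normal 0.0000 0.0000 1.0000
    outer loop
      vertex 23.60 12.41 23.10
      vertex 5.40 21.73 23.10
      vertex 0.02 11.21 23.10
    endloop
  endfacet
  facet normal 0.0000 0.0000 1.0000
    outer loop
      vertex 23.60 12.41 23.10
      vertex 0.02 11.21 23.10
      vertex 6.43 1.30 23.10
    endloop
  endfacet
  facet normal 0.0000 0.0000 1.0000
    outer loop
      vertex 23.60 12.41 23.10
      vertex 6.43 1.30 23.10
      vertex 18.22 1.89 23.10
    endloop
  endfacet
  facet normal 0.8397 0.5431 0.0000
    outer loop
      vertex 23.60 12.41 0.00
      vertex 17.19 22.32 0.00
      vertex 17.19 22.32 23.10
    endloop
  endfacet
  facet normal 0.8397 0.5431 0.0000
    outer loop
      vertex 23.60 12.41 0.00
      vertex 17.19 22.32 23.10
      vertex 23.60 12.41 23.10
    endloop
  endfacet
  facet normal -0.0500 0.9988 0.0000
    outer loop
      vertex 17.19 22.32 0.00
      vertex 5.40 21.73 0.00
      vertex 5.40 21.73 23.10
    endloop
  endfacet
  facet normal -0.0500 0.9988 0.0000
    outer loop
      vertex 17.19 22.32 0.00
      vertex 5.40 21.73 23.10
      vertex 17.19 22.32 23.10
    endloop
  endfacet
  facet normal -0.8903 0.4553 0.0000
    outer loop
      vertex 5.40 21.73 0.00
      vertex 0.02 11.21 0.00
      vertex 0.02 11.21 23.10
    endloop
  endfacet
  facet normal -0.8903 0.4553 0.0000
    outer loop
      vertex 5.40 21.73 0.00
      vertex 0.02 11.21 23.10
      vertex 5.40 21.73 23.10
    endloop
  endfacet
  facet normal -0.8397 -0.5431 0.0000
    outer loop
      vertex 0.02 11.21 0.00
      vertex 6.43 1.30 0.00
      vertex 6.43 1.30 23.10
    endloop
  endfacet
  facet normal -0.8397 -0.5431 0.0000
    outer loop
      vertex 0.02 11.21 0.00
      vertex 6.43 1.30 23.10
      vertex 0.02 11.21 23.10
    endloop
  endfacet
  facet normal 0.0500 -0.9988 0.0000
    outer loop
      vertex 6.43 1.30 0.00
      vertex 18.22 1.89 0.00
      vertex 18.22 1.89 23.10
    endloop
  endfacet
  facet normal 0.0500 -0.9988 0.0000
    outer loop
      vertex 6.43 1.30 0.00
      vertex 18.22 1.89 23.10
      vertex 6.43 1.30 23.10
    endloop
  endfacet
  facet normal 0.8903 -0.4553 0.0000
    outer loop
      vertex 18.22 1.89 0.00
      vertex 23.60 12.41 0.00
      vertex 23.60 12.41 23.10
    endloop
  endfacet
  facet normal 0.8903 -0.4553 0.0000
    outer loop
      vertex 18.22 1.89 0.00
      vertex 23.60 12.41 23.10
      vertex 18.22 1.89 23.10
    endloop
  endfacet
endsolid part

The G0 Z moves step by Δz≈2.89 mm. Every layer's G1 loop is the same polygon, so the solid is a straight extrusion of it from z=0 to z≈23.1. Closing with flat bottom and top caps and triangulating gives 20 facets — a regular 6-sided prism (a cylinder approximated with 6 flat sides), circumscribed radius ≈ 11.8 mm, height ≈ 23.1 mm.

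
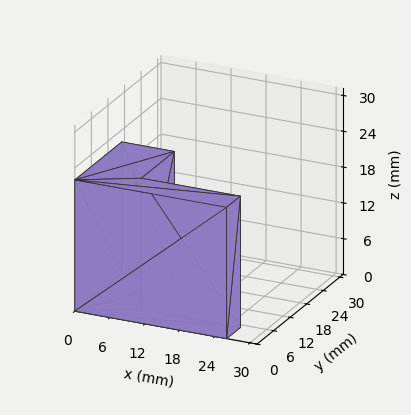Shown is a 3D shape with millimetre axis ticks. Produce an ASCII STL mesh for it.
Reading the render: the shape is an L-shaped prism: outer 26 × 17 mm, arm thicknesses ≈ 5 mm (horizontal) and 9 mm (vertical), extruded 22 mm in z (dimensions read to the nearest mm from the axis ticks). For the STL, each face is triangulated and given an outward normal.

solid part
  facet normal 0.0000 0.0000 -1.0000
    outer loop
      vertex 26.0 5.0 0.0
      vertex 26.0 0.0 0.0
      vertex 0.0 0.0 0.0
    endloop
  endfacet
  facet normal 0.0000 0.0000 -1.0000
    outer loop
      vertex 9.0 5.0 0.0
      vertex 26.0 5.0 0.0
      vertex 0.0 0.0 0.0
    endloop
  endfacet
  facet normal 0.0000 0.0000 -1.0000
    outer loop
      vertex 9.0 17.0 0.0
      vertex 9.0 5.0 0.0
      vertex 0.0 0.0 0.0
    endloop
  endfacet
  facet normal 0.0000 0.0000 -1.0000
    outer loop
      vertex 0.0 17.0 0.0
      vertex 9.0 17.0 0.0
      vertex 0.0 0.0 0.0
    endloop
  endfacet
  facet normal 0.0000 0.0000 1.0000
    outer loop
      vertex 0.0 0.0 22.0
      vertex 26.0 0.0 22.0
      vertex 26.0 5.0 22.0
    endloop
  endfacet
  facet normal 0.0000 0.0000 1.0000
    outer loop
      vertex 0.0 0.0 22.0
      vertex 26.0 5.0 22.0
      vertex 9.0 5.0 22.0
    endloop
  endfacet
  facet normal 0.0000 0.0000 1.0000
    outer loop
      vertex 0.0 0.0 22.0
      vertex 9.0 5.0 22.0
      vertex 9.0 17.0 22.0
    endloop
  endfacet
  facet normal 0.0000 0.0000 1.0000
    outer loop
      vertex 0.0 0.0 22.0
      vertex 9.0 17.0 22.0
      vertex 0.0 17.0 22.0
    endloop
  endfacet
  facet normal 0.0000 -1.0000 0.0000
    outer loop
      vertex 0.0 0.0 0.0
      vertex 26.0 0.0 0.0
      vertex 26.0 0.0 22.0
    endloop
  endfacet
  facet normal 0.0000 -1.0000 0.0000
    outer loop
      vertex 0.0 0.0 0.0
      vertex 26.0 0.0 22.0
      vertex 0.0 0.0 22.0
    endloop
  endfacet
  facet normal 1.0000 0.0000 0.0000
    outer loop
      vertex 26.0 0.0 0.0
      vertex 26.0 5.0 0.0
      vertex 26.0 5.0 22.0
    endloop
  endfacet
  facet normal 1.0000 0.0000 0.0000
    outer loop
      vertex 26.0 0.0 0.0
      vertex 26.0 5.0 22.0
      vertex 26.0 0.0 22.0
    endloop
  endfacet
  facet normal 0.0000 1.0000 0.0000
    outer loop
      vertex 26.0 5.0 0.0
      vertex 9.0 5.0 0.0
      vertex 9.0 5.0 22.0
    endloop
  endfacet
  facet normal 0.0000 1.0000 0.0000
    outer loop
      vertex 26.0 5.0 0.0
      vertex 9.0 5.0 22.0
      vertex 26.0 5.0 22.0
    endloop
  endfacet
  facet normal 1.0000 0.0000 0.0000
    outer loop
      vertex 9.0 5.0 0.0
      vertex 9.0 17.0 0.0
      vertex 9.0 17.0 22.0
    endloop
  endfacet
  facet normal 1.0000 0.0000 0.0000
    outer loop
      vertex 9.0 5.0 0.0
      vertex 9.0 17.0 22.0
      vertex 9.0 5.0 22.0
    endloop
  endfacet
  facet normal 0.0000 1.0000 0.0000
    outer loop
      vertex 9.0 17.0 0.0
      vertex 0.0 17.0 0.0
      vertex 0.0 17.0 22.0
    endloop
  endfacet
  facet normal 0.0000 1.0000 0.0000
    outer loop
      vertex 9.0 17.0 0.0
      vertex 0.0 17.0 22.0
      vertex 9.0 17.0 22.0
    endloop
  endfacet
  facet normal -1.0000 0.0000 0.0000
    outer loop
      vertex 0.0 17.0 0.0
      vertex 0.0 0.0 0.0
      vertex 0.0 0.0 22.0
    endloop
  endfacet
  facet normal -1.0000 0.0000 0.0000
    outer loop
      vertex 0.0 17.0 0.0
      vertex 0.0 0.0 22.0
      vertex 0.0 17.0 22.0
    endloop
  endfacet
endsolid part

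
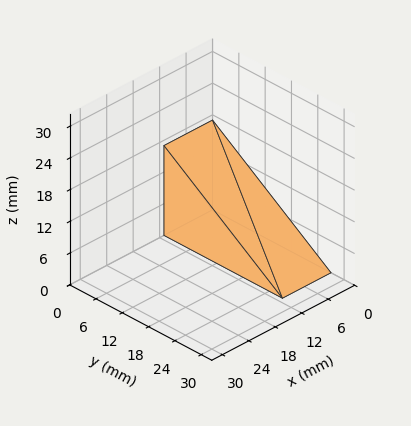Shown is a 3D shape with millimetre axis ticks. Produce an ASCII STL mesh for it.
Reading the render: the shape is a wedge (ramp): 11 × 27 mm base, rising to 17 mm along the y=0 edge and sloping linearly to z=0 at y=27 (dimensions read to the nearest mm from the axis ticks). For the STL, each face is triangulated and given an outward normal.

solid part
  facet normal 0.0000 0.0000 -1.0000
    outer loop
      vertex 11.0 27.0 0.0
      vertex 11.0 0.0 0.0
      vertex 0.0 0.0 0.0
    endloop
  endfacet
  facet normal 0.0000 0.0000 -1.0000
    outer loop
      vertex 0.0 27.0 0.0
      vertex 11.0 27.0 0.0
      vertex 0.0 0.0 0.0
    endloop
  endfacet
  facet normal 0.0000 -1.0000 0.0000
    outer loop
      vertex 0.0 0.0 0.0
      vertex 11.0 0.0 0.0
      vertex 11.0 0.0 17.0
    endloop
  endfacet
  facet normal 0.0000 -1.0000 0.0000
    outer loop
      vertex 0.0 0.0 0.0
      vertex 11.0 0.0 17.0
      vertex 0.0 0.0 17.0
    endloop
  endfacet
  facet normal 0.0000 0.5328 0.8462
    outer loop
      vertex 0.0 0.0 17.0
      vertex 11.0 0.0 17.0
      vertex 11.0 27.0 0.0
    endloop
  endfacet
  facet normal 0.0000 0.5328 0.8462
    outer loop
      vertex 0.0 0.0 17.0
      vertex 11.0 27.0 0.0
      vertex 0.0 27.0 0.0
    endloop
  endfacet
  facet normal -1.0000 0.0000 0.0000
    outer loop
      vertex 0.0 0.0 17.0
      vertex 0.0 27.0 0.0
      vertex 0.0 0.0 0.0
    endloop
  endfacet
  facet normal 1.0000 0.0000 0.0000
    outer loop
      vertex 11.0 0.0 0.0
      vertex 11.0 27.0 0.0
      vertex 11.0 0.0 17.0
    endloop
  endfacet
endsolid part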